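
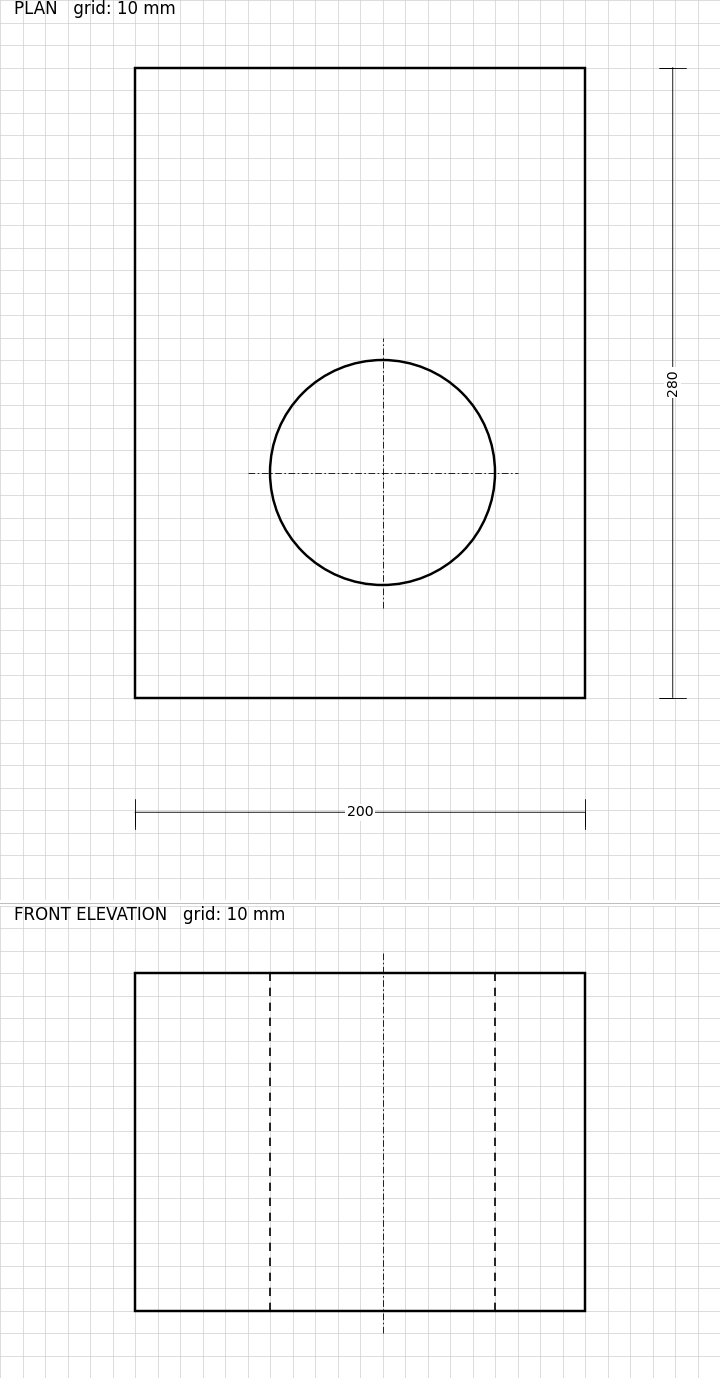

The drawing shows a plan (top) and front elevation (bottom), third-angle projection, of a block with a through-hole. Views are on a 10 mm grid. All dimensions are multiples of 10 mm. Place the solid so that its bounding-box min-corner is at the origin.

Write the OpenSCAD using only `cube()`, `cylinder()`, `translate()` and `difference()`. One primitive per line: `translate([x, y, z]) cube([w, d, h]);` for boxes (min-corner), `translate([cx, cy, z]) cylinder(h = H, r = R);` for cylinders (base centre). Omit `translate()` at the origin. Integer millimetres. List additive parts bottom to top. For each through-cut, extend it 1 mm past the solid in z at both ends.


difference() {
  cube([200, 280, 150]);
  translate([110, 100, -1]) cylinder(h = 152, r = 50);
}


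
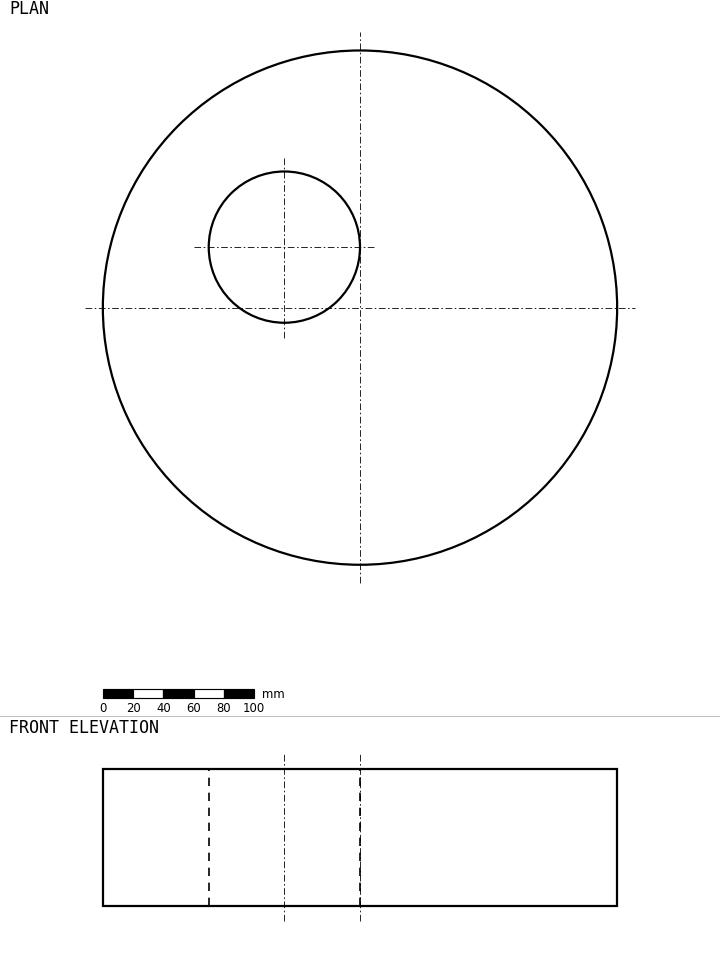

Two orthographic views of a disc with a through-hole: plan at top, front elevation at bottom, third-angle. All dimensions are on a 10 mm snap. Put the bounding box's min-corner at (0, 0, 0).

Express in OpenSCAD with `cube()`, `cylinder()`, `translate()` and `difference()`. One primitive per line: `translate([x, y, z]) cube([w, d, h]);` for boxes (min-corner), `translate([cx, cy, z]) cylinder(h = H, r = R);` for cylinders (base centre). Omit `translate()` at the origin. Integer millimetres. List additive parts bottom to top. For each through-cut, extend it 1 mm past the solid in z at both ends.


difference() {
  translate([170, 170, 0]) cylinder(h = 90, r = 170);
  translate([120, 210, -1]) cylinder(h = 92, r = 50);
}


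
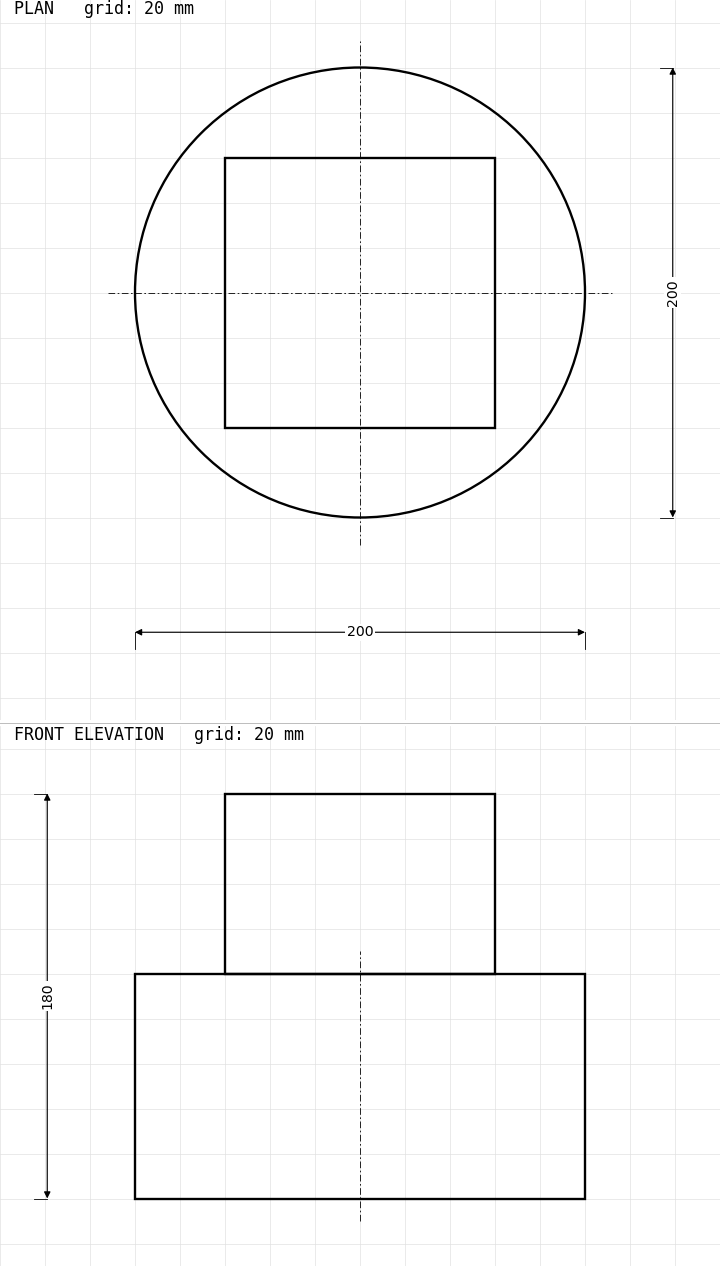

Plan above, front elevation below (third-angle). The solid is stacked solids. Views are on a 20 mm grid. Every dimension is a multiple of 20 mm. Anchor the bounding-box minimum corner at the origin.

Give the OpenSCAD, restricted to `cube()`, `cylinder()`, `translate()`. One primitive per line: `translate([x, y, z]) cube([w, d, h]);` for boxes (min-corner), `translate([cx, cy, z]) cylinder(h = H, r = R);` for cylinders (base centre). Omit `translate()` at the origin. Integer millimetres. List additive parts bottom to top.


translate([100, 100, 0]) cylinder(h = 100, r = 100);
translate([40, 40, 100]) cube([120, 120, 80]);


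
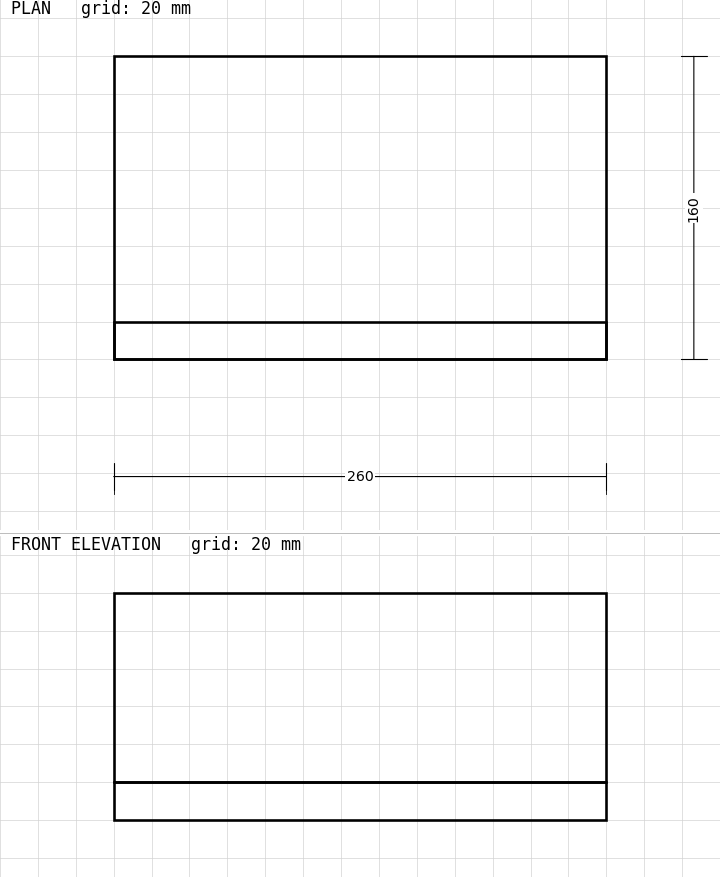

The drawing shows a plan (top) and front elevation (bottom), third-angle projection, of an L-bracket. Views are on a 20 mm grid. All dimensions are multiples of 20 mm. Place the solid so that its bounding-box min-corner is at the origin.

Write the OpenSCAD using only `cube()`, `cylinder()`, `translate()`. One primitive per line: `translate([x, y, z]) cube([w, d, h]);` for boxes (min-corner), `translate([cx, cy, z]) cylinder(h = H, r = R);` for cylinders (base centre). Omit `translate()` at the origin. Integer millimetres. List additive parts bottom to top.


cube([260, 160, 20]);
translate([0, 0, 20]) cube([260, 20, 100]);


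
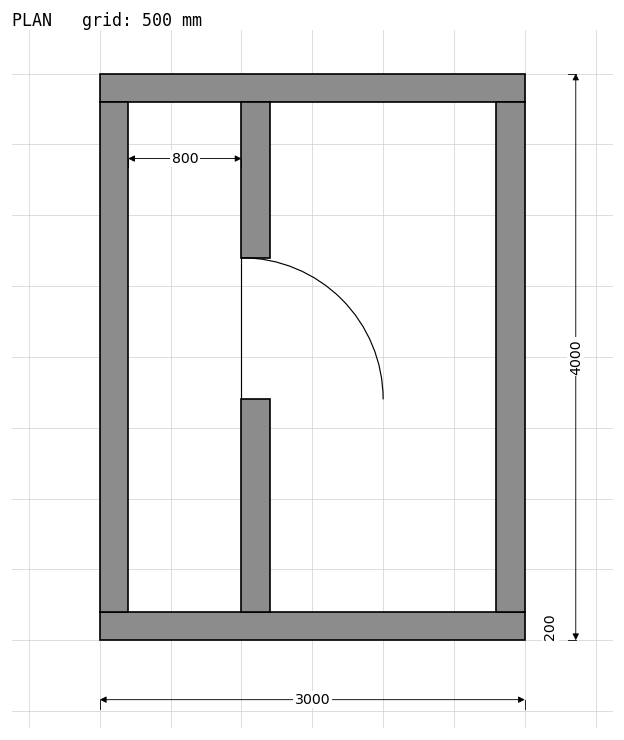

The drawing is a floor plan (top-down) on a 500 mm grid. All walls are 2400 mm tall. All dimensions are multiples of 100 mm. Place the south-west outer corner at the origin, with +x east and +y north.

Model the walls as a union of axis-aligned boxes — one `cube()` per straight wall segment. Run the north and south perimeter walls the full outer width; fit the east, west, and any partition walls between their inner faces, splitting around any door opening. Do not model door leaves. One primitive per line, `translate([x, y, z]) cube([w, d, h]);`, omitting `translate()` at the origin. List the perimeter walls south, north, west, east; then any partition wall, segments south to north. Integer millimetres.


cube([3000, 200, 2400]);
translate([0, 3800, 0]) cube([3000, 200, 2400]);
translate([0, 200, 0]) cube([200, 3600, 2400]);
translate([2800, 200, 0]) cube([200, 3600, 2400]);
translate([1000, 200, 0]) cube([200, 1500, 2400]);
translate([1000, 2700, 0]) cube([200, 1100, 2400]);


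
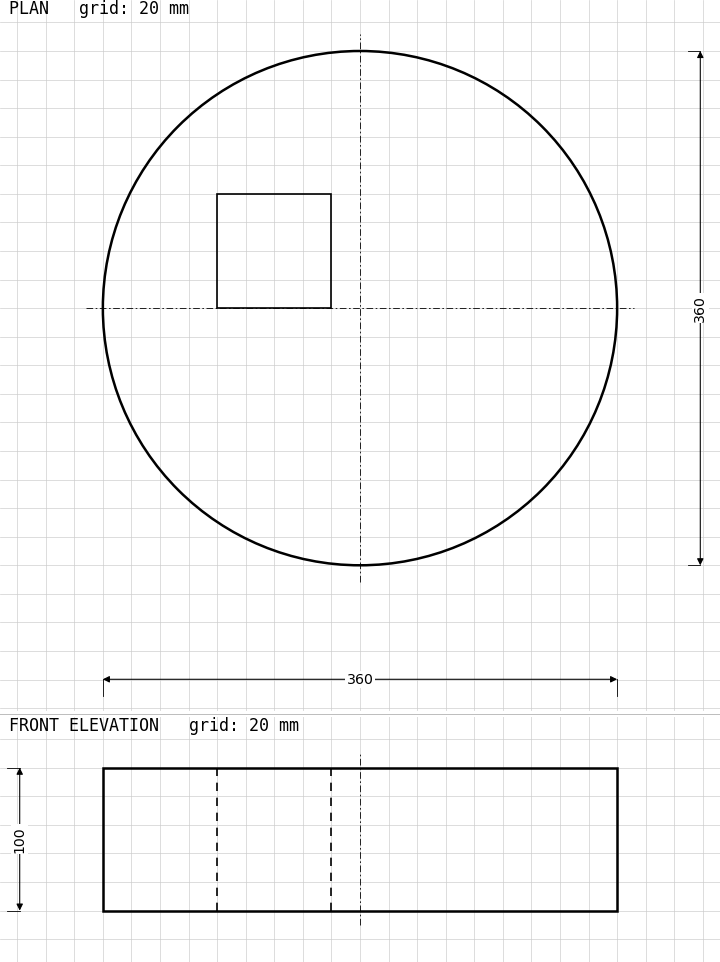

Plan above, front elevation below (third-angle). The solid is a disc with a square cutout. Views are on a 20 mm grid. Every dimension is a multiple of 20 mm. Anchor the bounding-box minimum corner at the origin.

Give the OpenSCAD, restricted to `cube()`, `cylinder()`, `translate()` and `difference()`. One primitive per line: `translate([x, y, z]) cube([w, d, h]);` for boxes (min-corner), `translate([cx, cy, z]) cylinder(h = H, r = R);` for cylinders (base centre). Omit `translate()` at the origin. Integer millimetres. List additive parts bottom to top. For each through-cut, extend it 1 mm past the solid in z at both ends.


difference() {
  translate([180, 180, 0]) cylinder(h = 100, r = 180);
  translate([80, 180, -1]) cube([80, 80, 102]);
}


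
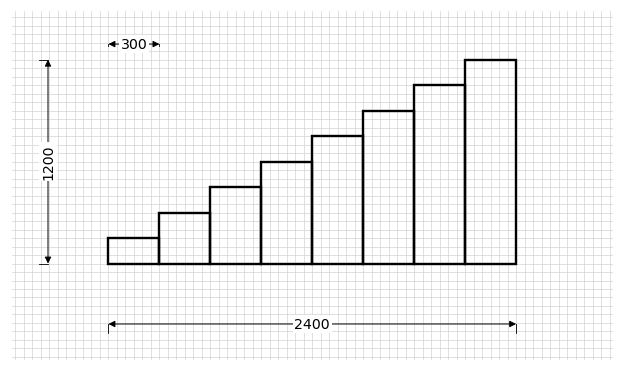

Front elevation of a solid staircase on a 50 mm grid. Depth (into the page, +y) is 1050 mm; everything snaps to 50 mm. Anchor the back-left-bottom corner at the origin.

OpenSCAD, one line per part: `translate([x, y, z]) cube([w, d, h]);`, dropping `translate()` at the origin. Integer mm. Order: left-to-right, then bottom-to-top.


cube([300, 1050, 150]);
translate([300, 0, 0]) cube([300, 1050, 300]);
translate([600, 0, 0]) cube([300, 1050, 450]);
translate([900, 0, 0]) cube([300, 1050, 600]);
translate([1200, 0, 0]) cube([300, 1050, 750]);
translate([1500, 0, 0]) cube([300, 1050, 900]);
translate([1800, 0, 0]) cube([300, 1050, 1050]);
translate([2100, 0, 0]) cube([300, 1050, 1200]);


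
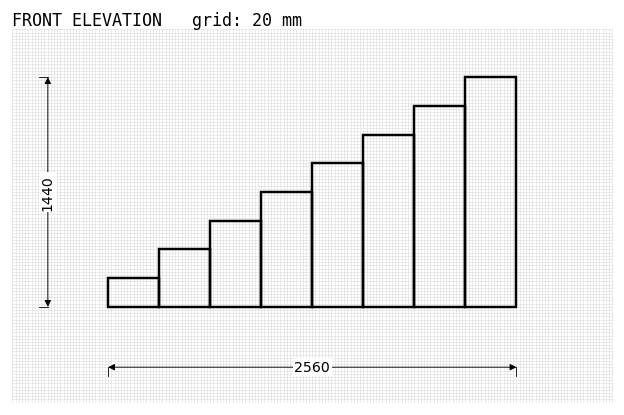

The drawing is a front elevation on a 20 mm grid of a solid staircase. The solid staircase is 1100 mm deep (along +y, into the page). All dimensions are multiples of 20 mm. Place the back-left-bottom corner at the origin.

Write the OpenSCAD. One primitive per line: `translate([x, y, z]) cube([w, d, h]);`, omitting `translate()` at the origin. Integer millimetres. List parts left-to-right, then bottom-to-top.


cube([320, 1100, 180]);
translate([320, 0, 0]) cube([320, 1100, 360]);
translate([640, 0, 0]) cube([320, 1100, 540]);
translate([960, 0, 0]) cube([320, 1100, 720]);
translate([1280, 0, 0]) cube([320, 1100, 900]);
translate([1600, 0, 0]) cube([320, 1100, 1080]);
translate([1920, 0, 0]) cube([320, 1100, 1260]);
translate([2240, 0, 0]) cube([320, 1100, 1440]);


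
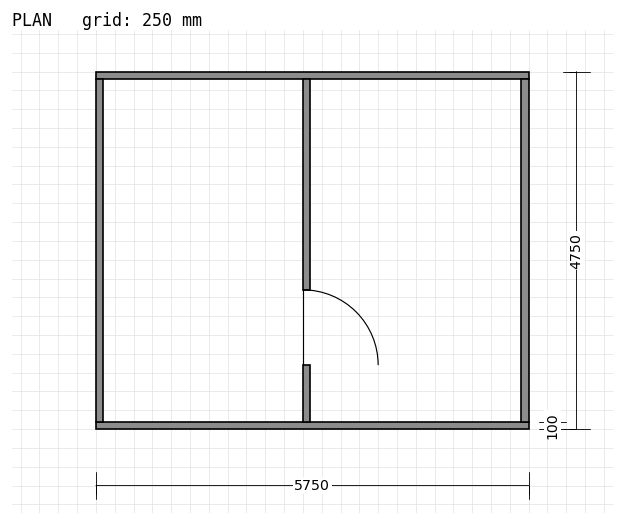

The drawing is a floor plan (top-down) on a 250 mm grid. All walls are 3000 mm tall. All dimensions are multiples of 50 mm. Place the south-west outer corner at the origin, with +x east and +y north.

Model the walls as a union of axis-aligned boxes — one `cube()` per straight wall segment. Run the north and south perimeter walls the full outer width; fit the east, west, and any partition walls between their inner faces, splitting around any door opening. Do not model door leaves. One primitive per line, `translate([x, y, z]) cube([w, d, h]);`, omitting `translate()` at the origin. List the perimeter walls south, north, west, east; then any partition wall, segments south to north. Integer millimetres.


cube([5750, 100, 3000]);
translate([0, 4650, 0]) cube([5750, 100, 3000]);
translate([0, 100, 0]) cube([100, 4550, 3000]);
translate([5650, 100, 0]) cube([100, 4550, 3000]);
translate([2750, 100, 0]) cube([100, 750, 3000]);
translate([2750, 1850, 0]) cube([100, 2800, 3000]);


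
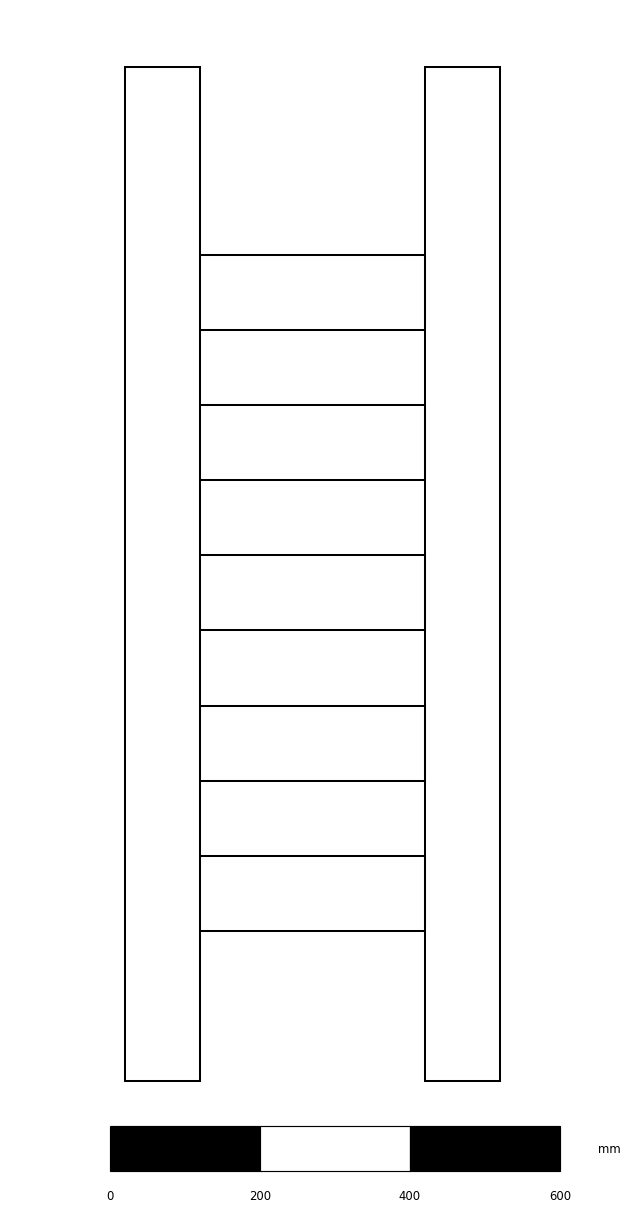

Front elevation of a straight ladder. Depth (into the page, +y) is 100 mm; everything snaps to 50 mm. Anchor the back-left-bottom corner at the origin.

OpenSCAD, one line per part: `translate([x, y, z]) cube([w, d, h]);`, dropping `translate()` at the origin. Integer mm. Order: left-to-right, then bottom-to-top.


cube([100, 100, 1350]);
translate([100, 0, 200]) cube([300, 100, 100]);
translate([100, 0, 400]) cube([300, 100, 100]);
translate([100, 0, 600]) cube([300, 100, 100]);
translate([100, 0, 800]) cube([300, 100, 100]);
translate([100, 0, 1000]) cube([300, 100, 100]);
translate([400, 0, 0]) cube([100, 100, 1350]);


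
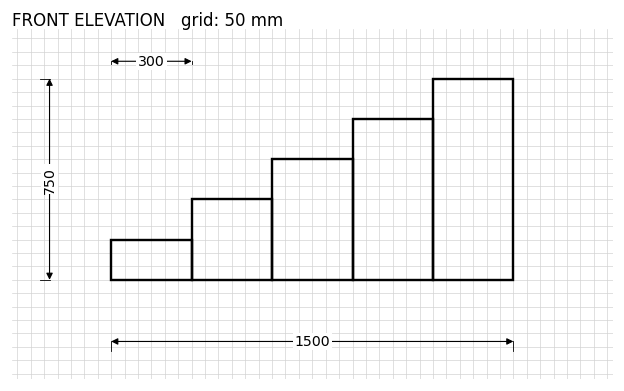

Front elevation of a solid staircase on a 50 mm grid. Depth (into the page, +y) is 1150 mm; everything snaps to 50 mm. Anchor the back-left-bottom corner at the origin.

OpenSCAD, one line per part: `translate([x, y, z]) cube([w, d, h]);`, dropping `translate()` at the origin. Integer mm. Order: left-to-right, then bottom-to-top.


cube([300, 1150, 150]);
translate([300, 0, 0]) cube([300, 1150, 300]);
translate([600, 0, 0]) cube([300, 1150, 450]);
translate([900, 0, 0]) cube([300, 1150, 600]);
translate([1200, 0, 0]) cube([300, 1150, 750]);


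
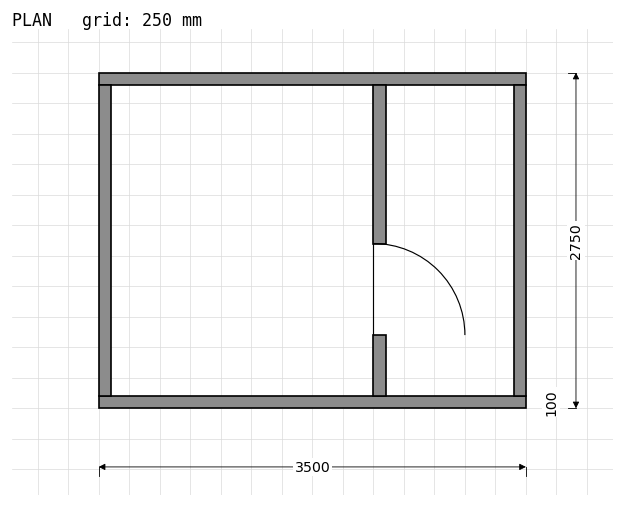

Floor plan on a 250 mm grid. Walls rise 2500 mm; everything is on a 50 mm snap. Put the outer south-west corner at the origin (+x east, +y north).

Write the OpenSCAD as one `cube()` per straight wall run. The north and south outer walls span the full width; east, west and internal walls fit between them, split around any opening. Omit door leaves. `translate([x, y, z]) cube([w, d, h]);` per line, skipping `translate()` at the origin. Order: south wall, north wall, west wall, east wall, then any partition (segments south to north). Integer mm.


cube([3500, 100, 2500]);
translate([0, 2650, 0]) cube([3500, 100, 2500]);
translate([0, 100, 0]) cube([100, 2550, 2500]);
translate([3400, 100, 0]) cube([100, 2550, 2500]);
translate([2250, 100, 0]) cube([100, 500, 2500]);
translate([2250, 1350, 0]) cube([100, 1300, 2500]);


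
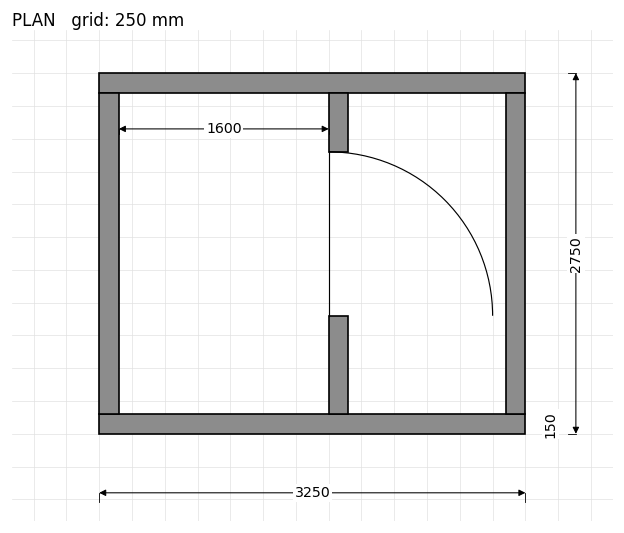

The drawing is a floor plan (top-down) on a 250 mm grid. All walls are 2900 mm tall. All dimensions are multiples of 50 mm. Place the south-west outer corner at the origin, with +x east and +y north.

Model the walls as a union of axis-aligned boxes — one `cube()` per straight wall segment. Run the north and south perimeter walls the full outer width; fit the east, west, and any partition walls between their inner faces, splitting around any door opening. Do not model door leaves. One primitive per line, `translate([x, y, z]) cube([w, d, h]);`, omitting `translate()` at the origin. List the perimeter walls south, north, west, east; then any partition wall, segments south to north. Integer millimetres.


cube([3250, 150, 2900]);
translate([0, 2600, 0]) cube([3250, 150, 2900]);
translate([0, 150, 0]) cube([150, 2450, 2900]);
translate([3100, 150, 0]) cube([150, 2450, 2900]);
translate([1750, 150, 0]) cube([150, 750, 2900]);
translate([1750, 2150, 0]) cube([150, 450, 2900]);


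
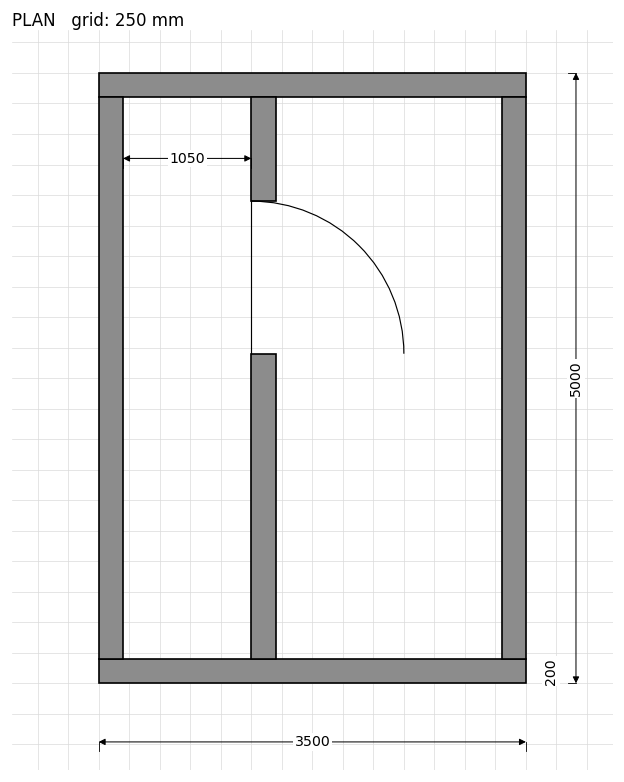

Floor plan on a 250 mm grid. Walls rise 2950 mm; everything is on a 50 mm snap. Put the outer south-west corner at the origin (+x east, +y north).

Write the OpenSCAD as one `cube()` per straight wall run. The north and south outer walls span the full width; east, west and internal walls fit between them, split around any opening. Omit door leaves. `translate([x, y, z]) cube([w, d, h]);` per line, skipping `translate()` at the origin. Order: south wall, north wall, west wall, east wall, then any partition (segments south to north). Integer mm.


cube([3500, 200, 2950]);
translate([0, 4800, 0]) cube([3500, 200, 2950]);
translate([0, 200, 0]) cube([200, 4600, 2950]);
translate([3300, 200, 0]) cube([200, 4600, 2950]);
translate([1250, 200, 0]) cube([200, 2500, 2950]);
translate([1250, 3950, 0]) cube([200, 850, 2950]);


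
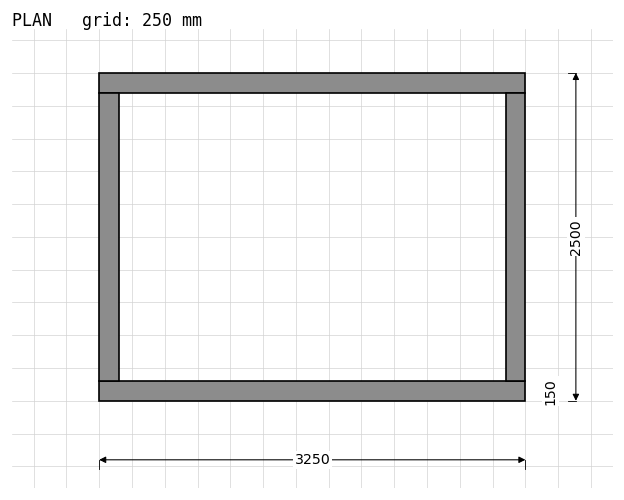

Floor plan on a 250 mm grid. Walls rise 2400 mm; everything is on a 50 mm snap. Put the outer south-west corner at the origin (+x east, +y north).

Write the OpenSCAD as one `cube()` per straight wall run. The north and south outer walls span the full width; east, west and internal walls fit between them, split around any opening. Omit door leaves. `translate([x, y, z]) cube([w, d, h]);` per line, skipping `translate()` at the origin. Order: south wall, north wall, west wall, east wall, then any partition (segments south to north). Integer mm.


cube([3250, 150, 2400]);
translate([0, 2350, 0]) cube([3250, 150, 2400]);
translate([0, 150, 0]) cube([150, 2200, 2400]);
translate([3100, 150, 0]) cube([150, 2200, 2400]);


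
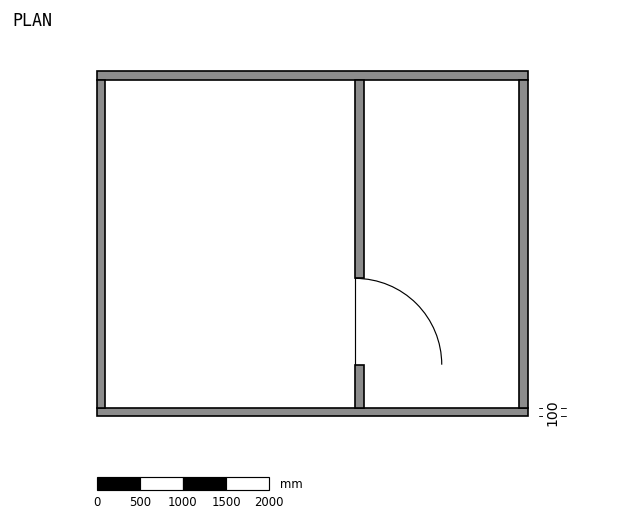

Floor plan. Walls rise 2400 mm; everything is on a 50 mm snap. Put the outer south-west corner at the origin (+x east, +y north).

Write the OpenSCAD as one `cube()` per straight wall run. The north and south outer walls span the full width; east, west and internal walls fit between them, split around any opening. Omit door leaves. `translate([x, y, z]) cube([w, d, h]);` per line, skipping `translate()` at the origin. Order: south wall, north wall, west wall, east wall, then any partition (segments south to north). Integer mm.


cube([5000, 100, 2400]);
translate([0, 3900, 0]) cube([5000, 100, 2400]);
translate([0, 100, 0]) cube([100, 3800, 2400]);
translate([4900, 100, 0]) cube([100, 3800, 2400]);
translate([3000, 100, 0]) cube([100, 500, 2400]);
translate([3000, 1600, 0]) cube([100, 2300, 2400]);


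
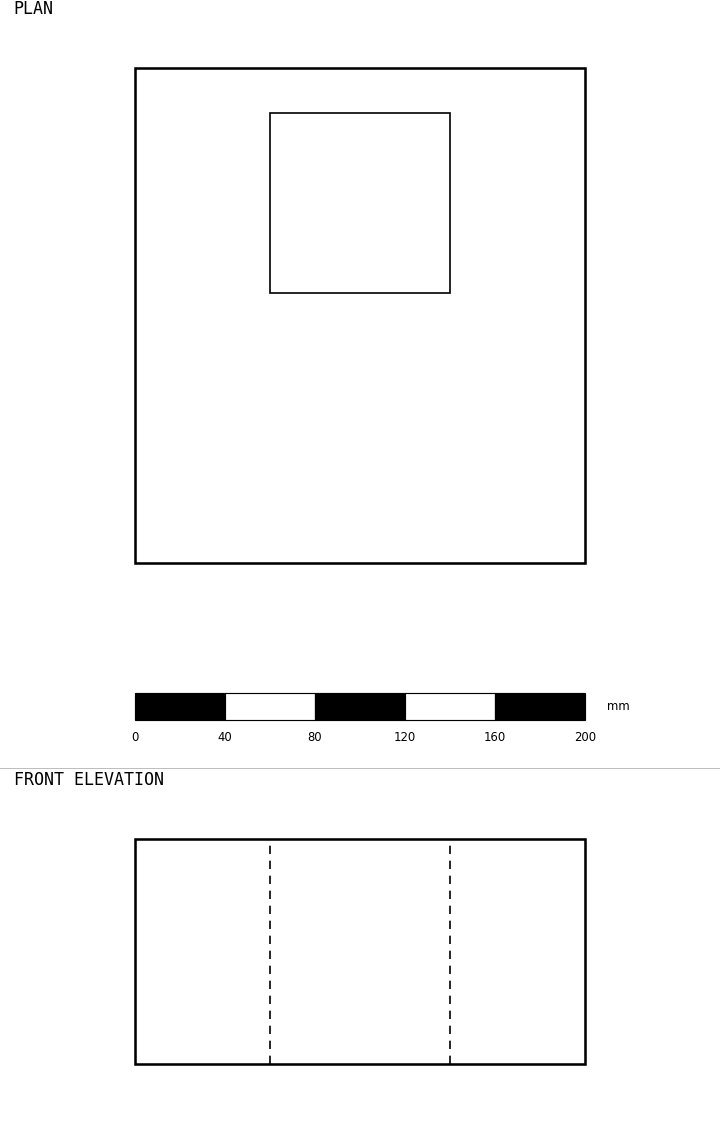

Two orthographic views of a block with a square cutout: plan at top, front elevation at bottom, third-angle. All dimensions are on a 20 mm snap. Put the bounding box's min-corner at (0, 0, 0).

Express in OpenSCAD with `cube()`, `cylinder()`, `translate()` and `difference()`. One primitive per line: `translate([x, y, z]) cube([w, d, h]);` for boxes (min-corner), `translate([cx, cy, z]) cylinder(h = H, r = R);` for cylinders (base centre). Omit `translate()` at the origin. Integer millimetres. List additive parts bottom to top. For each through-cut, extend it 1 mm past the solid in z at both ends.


difference() {
  cube([200, 220, 100]);
  translate([60, 120, -1]) cube([80, 80, 102]);
}


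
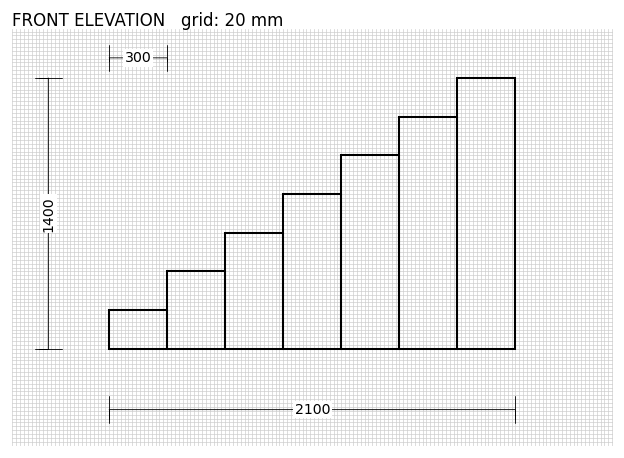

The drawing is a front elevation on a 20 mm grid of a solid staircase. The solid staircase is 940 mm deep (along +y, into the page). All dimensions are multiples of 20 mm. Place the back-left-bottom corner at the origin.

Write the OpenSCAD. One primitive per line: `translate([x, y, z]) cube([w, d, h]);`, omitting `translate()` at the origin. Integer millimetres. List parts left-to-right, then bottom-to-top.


cube([300, 940, 200]);
translate([300, 0, 0]) cube([300, 940, 400]);
translate([600, 0, 0]) cube([300, 940, 600]);
translate([900, 0, 0]) cube([300, 940, 800]);
translate([1200, 0, 0]) cube([300, 940, 1000]);
translate([1500, 0, 0]) cube([300, 940, 1200]);
translate([1800, 0, 0]) cube([300, 940, 1400]);


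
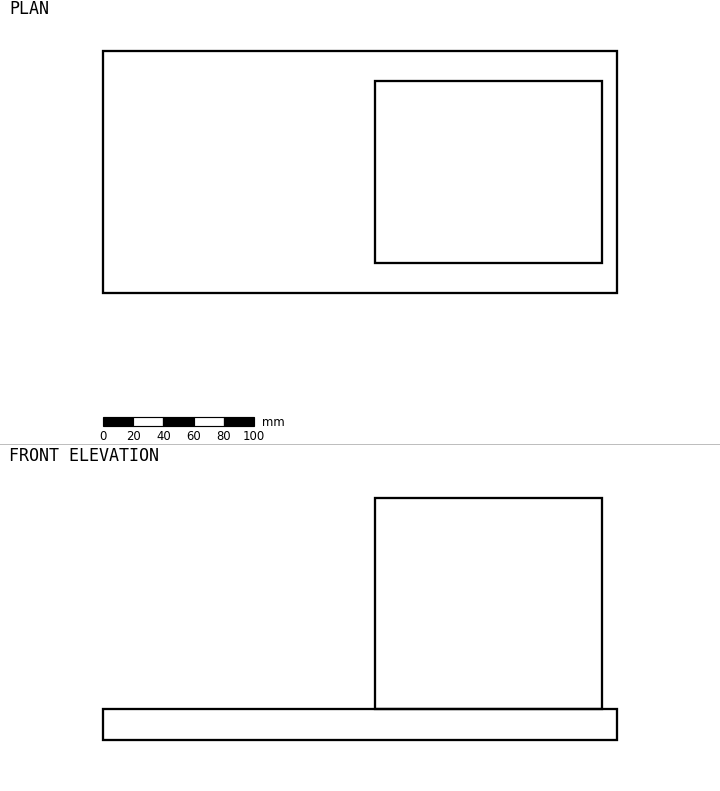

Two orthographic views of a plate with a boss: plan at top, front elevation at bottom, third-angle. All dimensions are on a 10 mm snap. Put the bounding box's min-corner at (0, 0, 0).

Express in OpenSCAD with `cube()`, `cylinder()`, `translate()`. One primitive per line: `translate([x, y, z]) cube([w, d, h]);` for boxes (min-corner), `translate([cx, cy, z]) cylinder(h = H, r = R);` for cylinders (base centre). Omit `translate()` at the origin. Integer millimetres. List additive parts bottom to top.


cube([340, 160, 20]);
translate([180, 20, 20]) cube([150, 120, 140]);


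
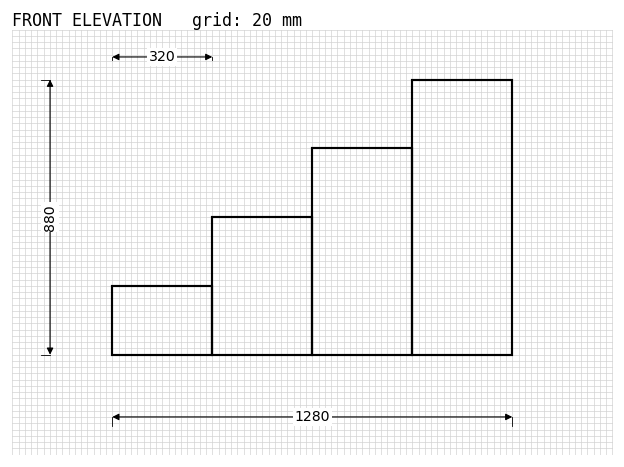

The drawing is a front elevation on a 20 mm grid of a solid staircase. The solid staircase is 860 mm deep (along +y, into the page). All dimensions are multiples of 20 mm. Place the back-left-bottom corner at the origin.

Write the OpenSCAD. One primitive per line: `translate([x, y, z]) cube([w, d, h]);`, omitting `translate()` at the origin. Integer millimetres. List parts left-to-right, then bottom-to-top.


cube([320, 860, 220]);
translate([320, 0, 0]) cube([320, 860, 440]);
translate([640, 0, 0]) cube([320, 860, 660]);
translate([960, 0, 0]) cube([320, 860, 880]);


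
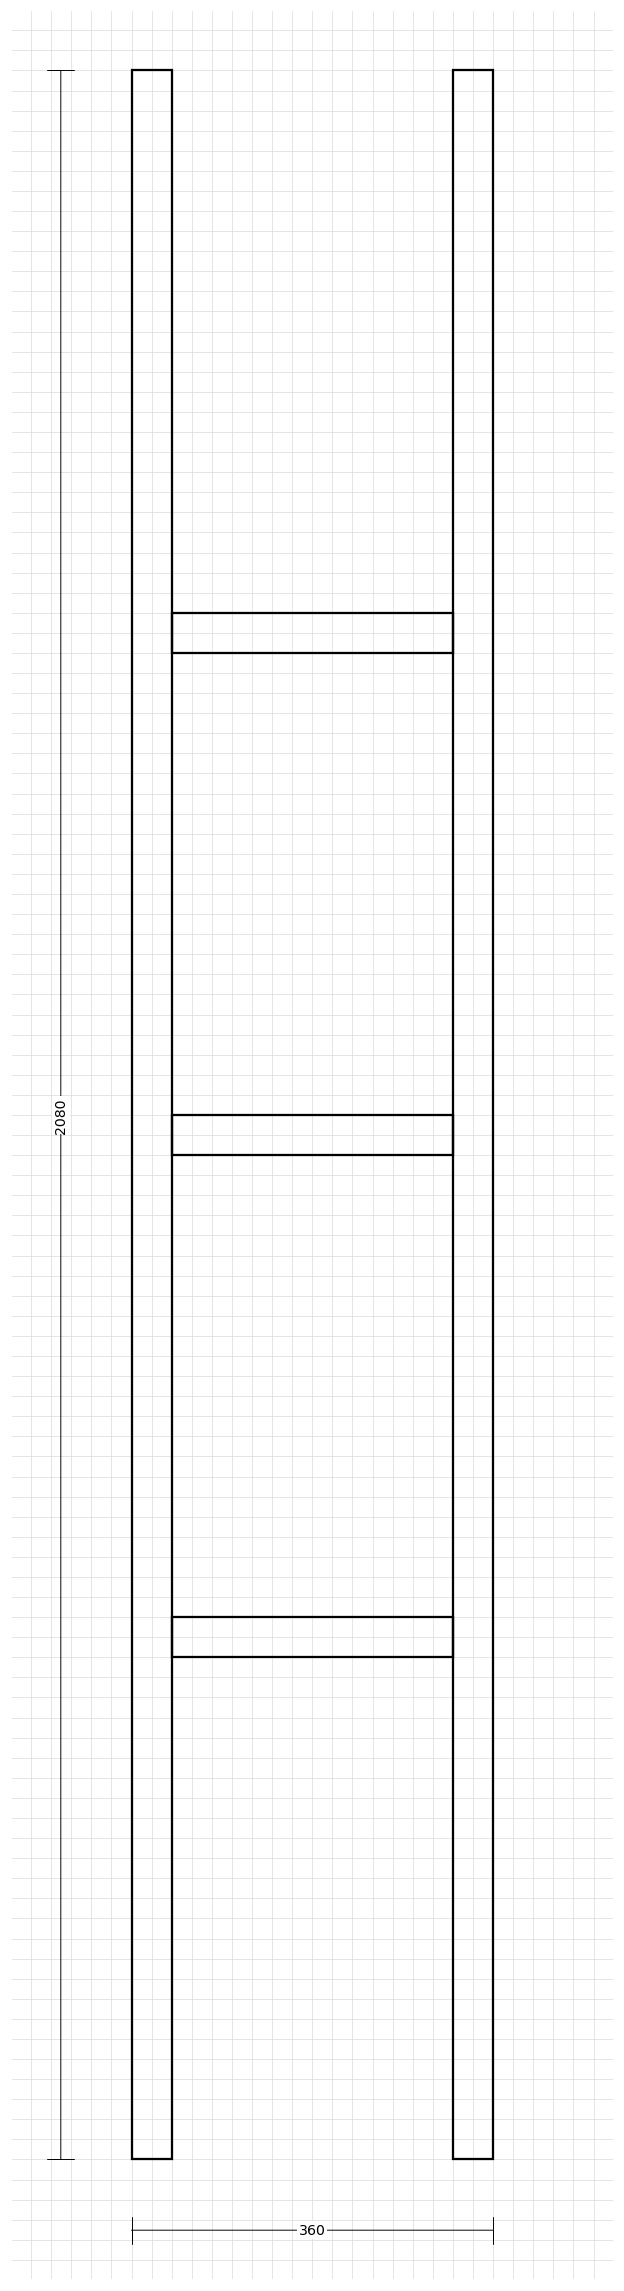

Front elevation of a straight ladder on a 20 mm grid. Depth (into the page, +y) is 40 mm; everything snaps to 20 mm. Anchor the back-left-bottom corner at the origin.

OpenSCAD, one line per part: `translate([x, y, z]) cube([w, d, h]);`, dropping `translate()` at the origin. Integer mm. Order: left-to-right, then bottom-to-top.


cube([40, 40, 2080]);
translate([40, 0, 500]) cube([280, 40, 40]);
translate([40, 0, 1000]) cube([280, 40, 40]);
translate([40, 0, 1500]) cube([280, 40, 40]);
translate([320, 0, 0]) cube([40, 40, 2080]);


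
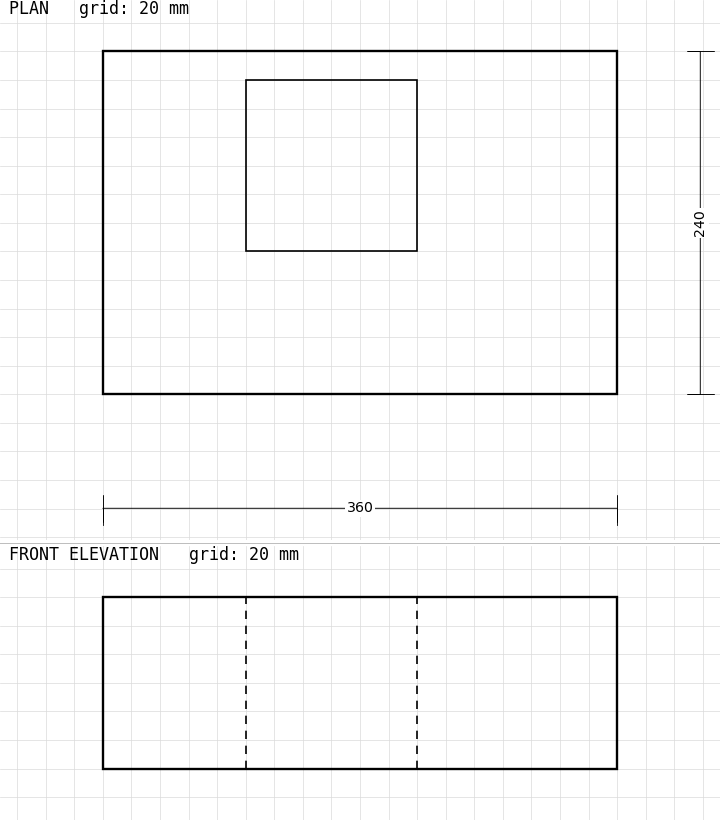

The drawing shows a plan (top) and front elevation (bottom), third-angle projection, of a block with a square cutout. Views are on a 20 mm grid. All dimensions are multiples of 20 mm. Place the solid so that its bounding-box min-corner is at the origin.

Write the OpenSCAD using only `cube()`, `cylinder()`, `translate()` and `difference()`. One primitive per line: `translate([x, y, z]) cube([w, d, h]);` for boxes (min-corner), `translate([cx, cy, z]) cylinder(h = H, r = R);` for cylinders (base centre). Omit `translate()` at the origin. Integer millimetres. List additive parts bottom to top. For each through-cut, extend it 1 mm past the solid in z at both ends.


difference() {
  cube([360, 240, 120]);
  translate([100, 100, -1]) cube([120, 120, 122]);
}


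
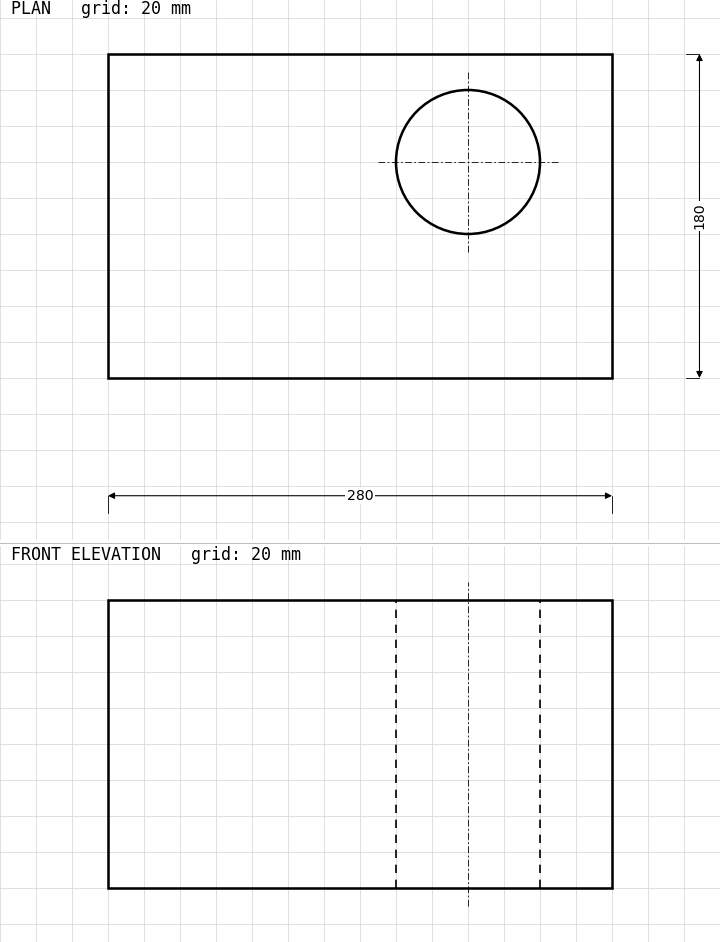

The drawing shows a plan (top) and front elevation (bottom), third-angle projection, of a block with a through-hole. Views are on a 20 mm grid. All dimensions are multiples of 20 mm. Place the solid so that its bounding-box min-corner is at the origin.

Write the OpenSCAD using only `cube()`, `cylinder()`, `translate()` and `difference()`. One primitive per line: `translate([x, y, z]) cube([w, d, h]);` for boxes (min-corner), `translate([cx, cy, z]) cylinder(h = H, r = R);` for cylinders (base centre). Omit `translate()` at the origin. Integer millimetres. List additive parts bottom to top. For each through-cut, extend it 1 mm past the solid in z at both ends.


difference() {
  cube([280, 180, 160]);
  translate([200, 120, -1]) cylinder(h = 162, r = 40);
}


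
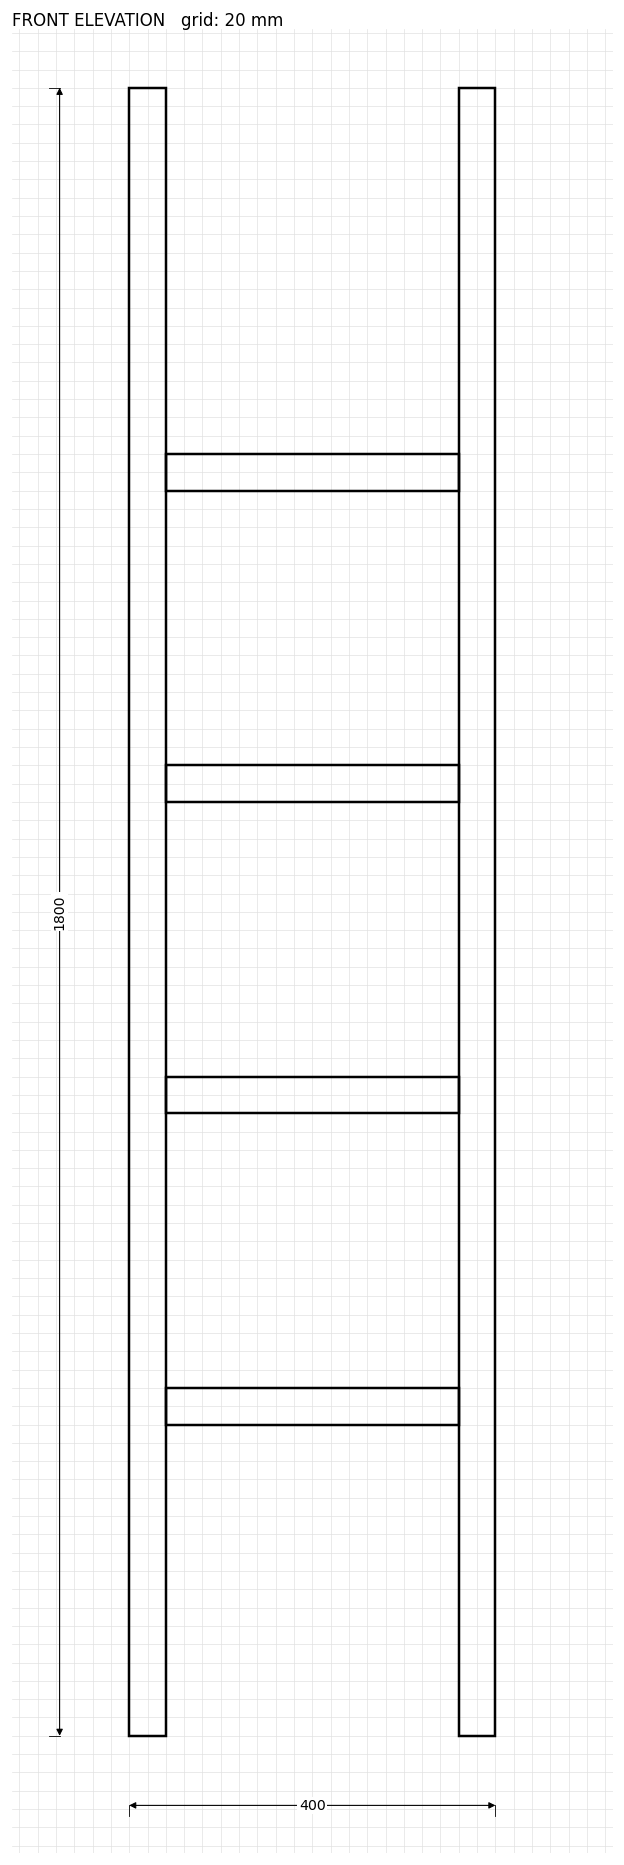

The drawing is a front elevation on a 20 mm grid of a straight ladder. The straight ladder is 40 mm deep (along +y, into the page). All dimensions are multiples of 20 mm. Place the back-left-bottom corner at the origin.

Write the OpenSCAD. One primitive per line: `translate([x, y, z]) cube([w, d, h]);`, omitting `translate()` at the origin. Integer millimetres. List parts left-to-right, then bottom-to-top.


cube([40, 40, 1800]);
translate([40, 0, 340]) cube([320, 40, 40]);
translate([40, 0, 680]) cube([320, 40, 40]);
translate([40, 0, 1020]) cube([320, 40, 40]);
translate([40, 0, 1360]) cube([320, 40, 40]);
translate([360, 0, 0]) cube([40, 40, 1800]);


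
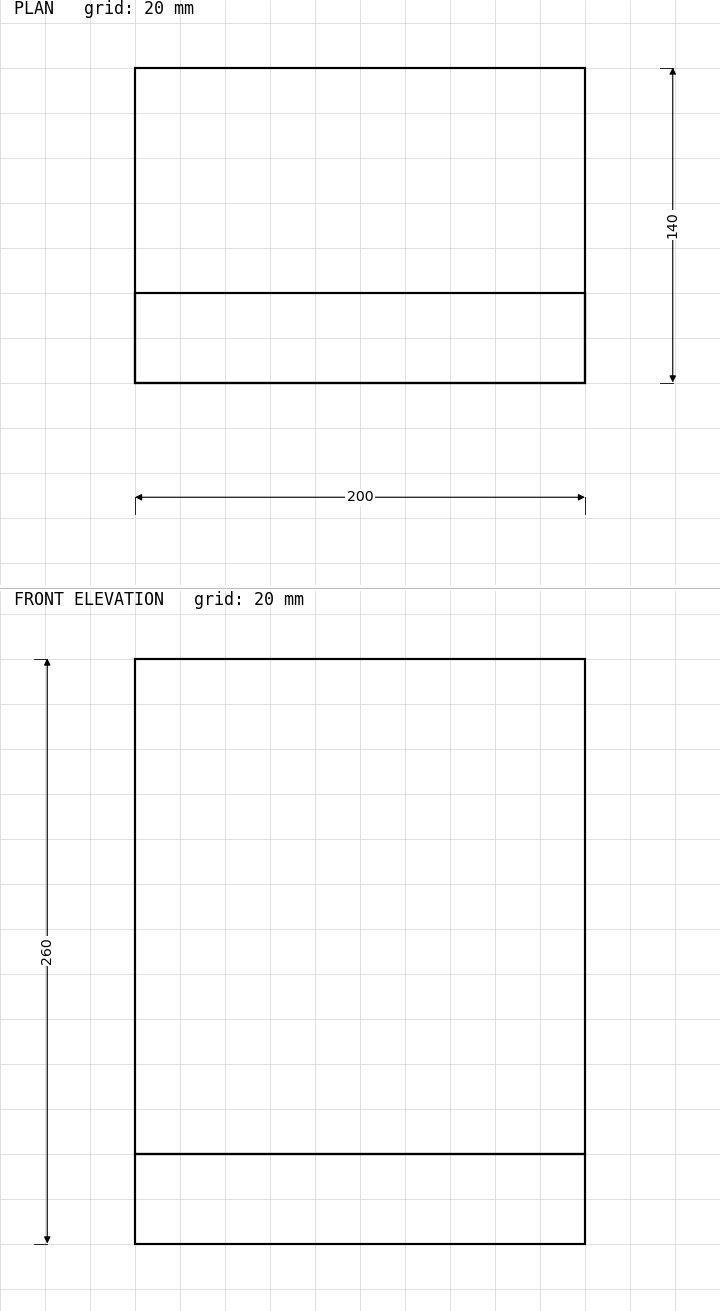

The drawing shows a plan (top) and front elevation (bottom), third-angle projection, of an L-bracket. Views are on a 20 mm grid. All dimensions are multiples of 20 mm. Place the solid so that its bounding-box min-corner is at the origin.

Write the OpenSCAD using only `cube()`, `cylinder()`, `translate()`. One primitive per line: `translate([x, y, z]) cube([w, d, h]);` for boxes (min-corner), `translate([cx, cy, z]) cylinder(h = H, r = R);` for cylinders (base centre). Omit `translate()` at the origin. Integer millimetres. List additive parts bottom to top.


cube([200, 140, 40]);
translate([0, 0, 40]) cube([200, 40, 220]);


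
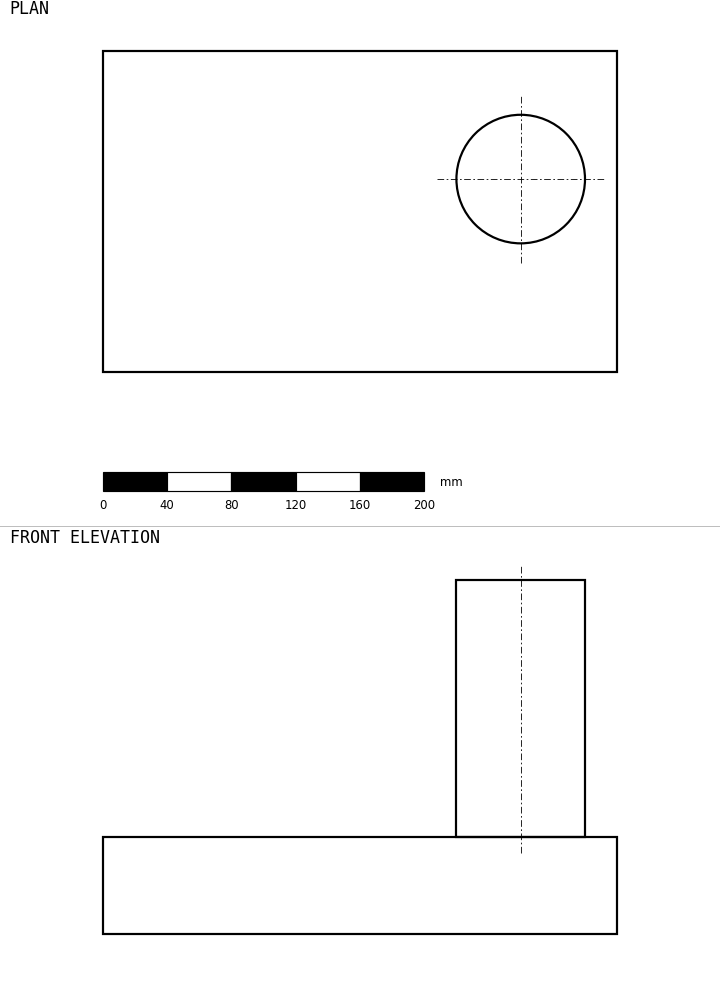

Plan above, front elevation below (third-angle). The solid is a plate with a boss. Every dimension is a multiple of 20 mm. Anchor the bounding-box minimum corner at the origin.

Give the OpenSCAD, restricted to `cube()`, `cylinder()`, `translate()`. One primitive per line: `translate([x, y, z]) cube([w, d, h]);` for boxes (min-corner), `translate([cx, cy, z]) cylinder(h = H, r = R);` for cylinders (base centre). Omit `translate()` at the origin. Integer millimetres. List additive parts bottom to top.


cube([320, 200, 60]);
translate([260, 120, 60]) cylinder(h = 160, r = 40);


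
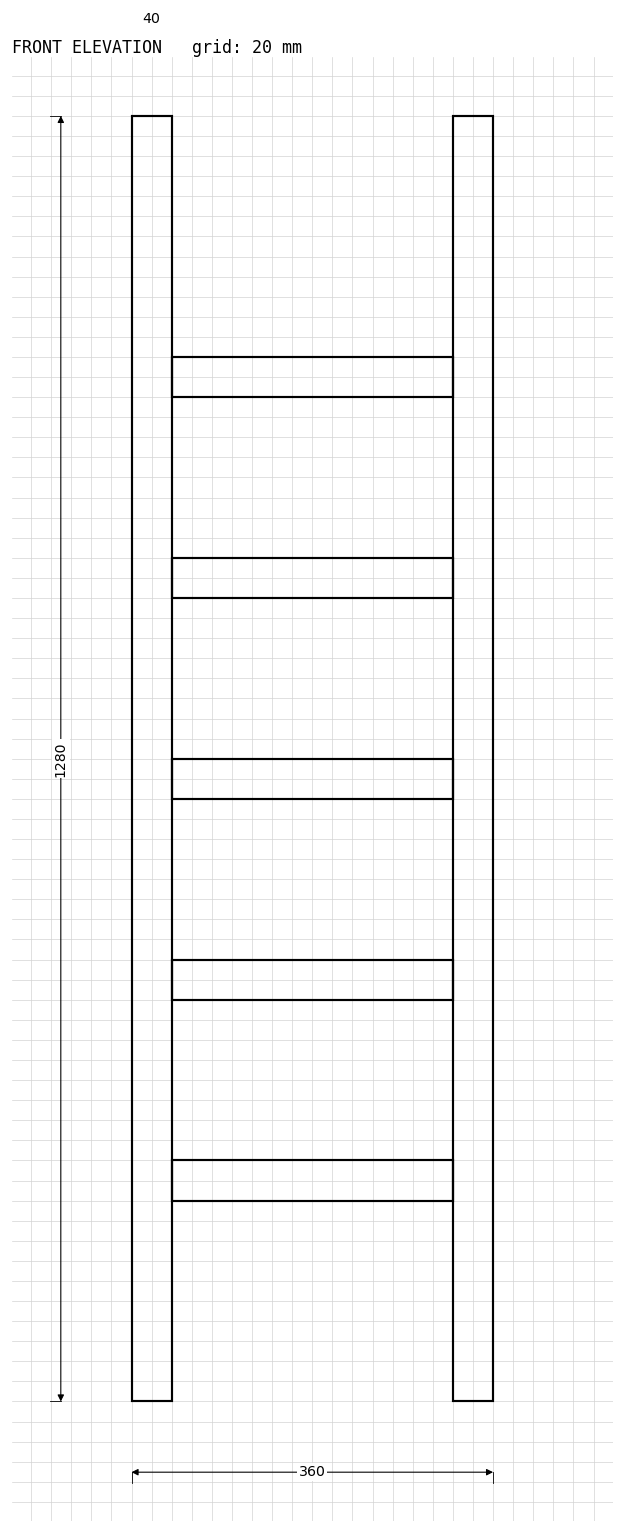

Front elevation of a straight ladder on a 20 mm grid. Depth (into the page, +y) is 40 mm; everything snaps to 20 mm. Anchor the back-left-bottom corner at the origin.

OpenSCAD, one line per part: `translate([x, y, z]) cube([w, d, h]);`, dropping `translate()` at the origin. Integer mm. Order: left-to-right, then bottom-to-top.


cube([40, 40, 1280]);
translate([40, 0, 200]) cube([280, 40, 40]);
translate([40, 0, 400]) cube([280, 40, 40]);
translate([40, 0, 600]) cube([280, 40, 40]);
translate([40, 0, 800]) cube([280, 40, 40]);
translate([40, 0, 1000]) cube([280, 40, 40]);
translate([320, 0, 0]) cube([40, 40, 1280]);


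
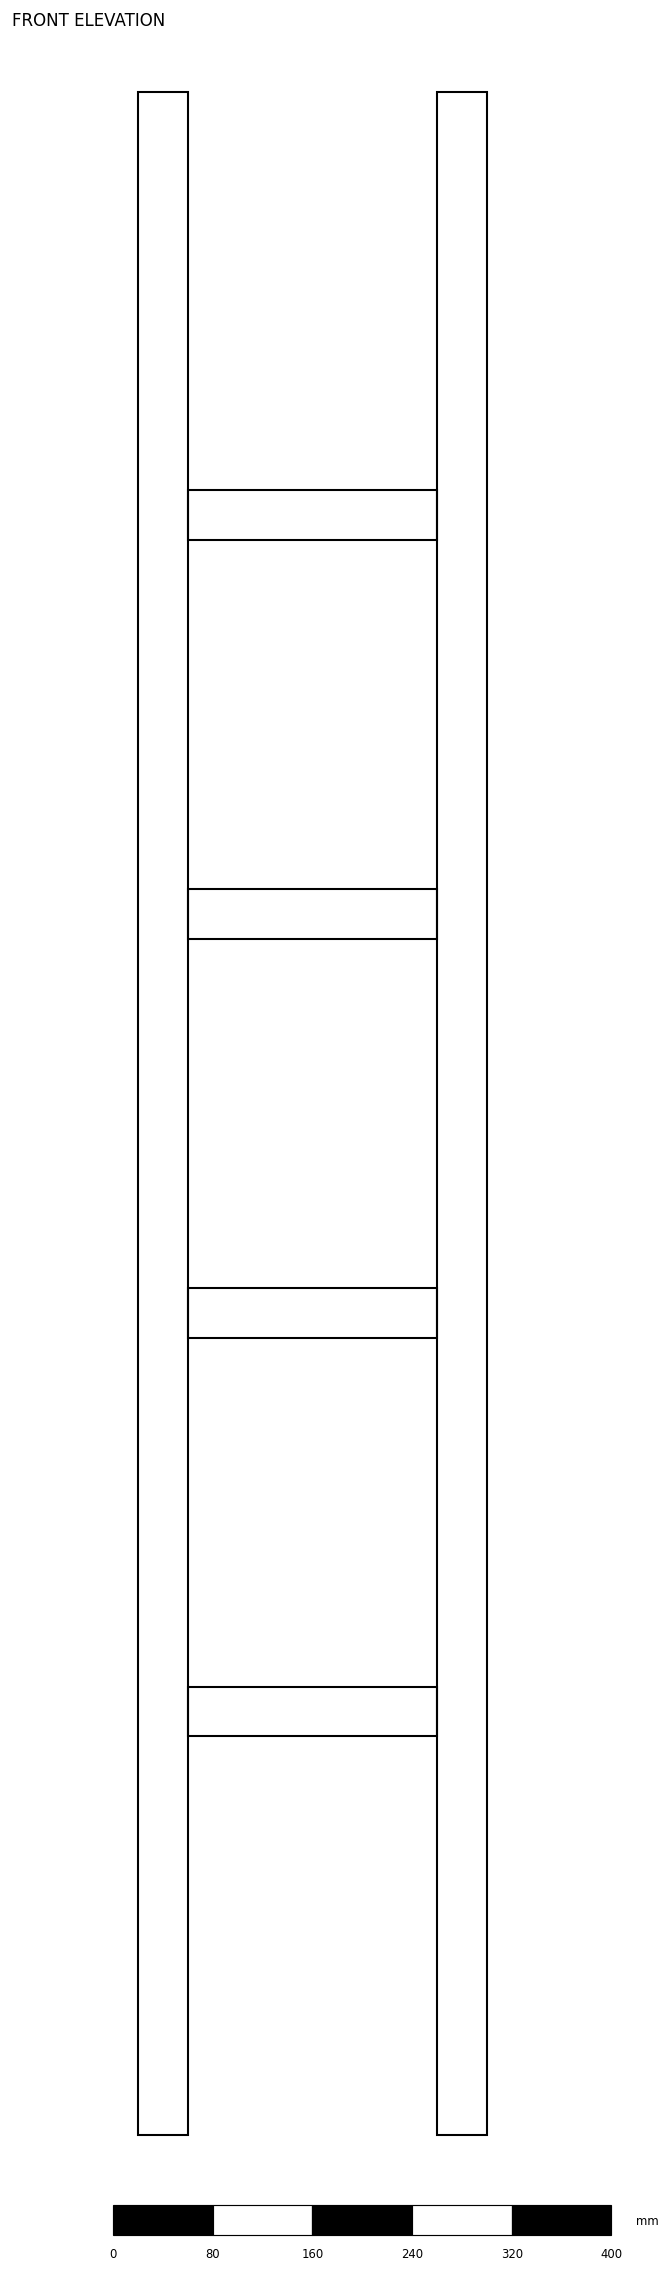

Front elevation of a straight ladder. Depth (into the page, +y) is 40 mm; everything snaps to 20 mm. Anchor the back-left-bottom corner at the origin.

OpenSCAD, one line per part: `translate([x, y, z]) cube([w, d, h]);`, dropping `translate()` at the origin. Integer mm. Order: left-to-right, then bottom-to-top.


cube([40, 40, 1640]);
translate([40, 0, 320]) cube([200, 40, 40]);
translate([40, 0, 640]) cube([200, 40, 40]);
translate([40, 0, 960]) cube([200, 40, 40]);
translate([40, 0, 1280]) cube([200, 40, 40]);
translate([240, 0, 0]) cube([40, 40, 1640]);


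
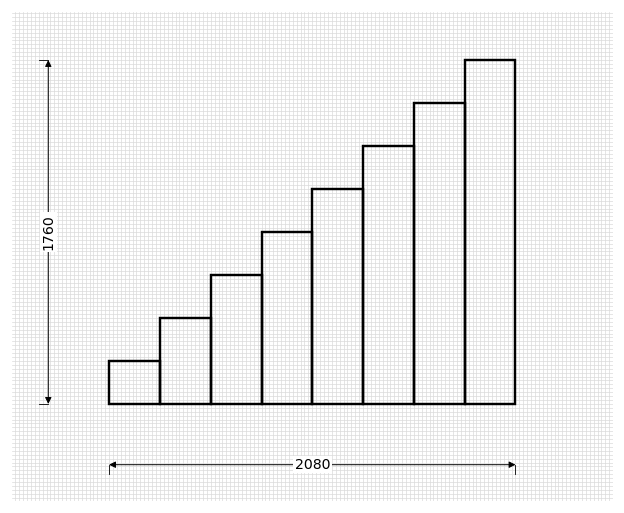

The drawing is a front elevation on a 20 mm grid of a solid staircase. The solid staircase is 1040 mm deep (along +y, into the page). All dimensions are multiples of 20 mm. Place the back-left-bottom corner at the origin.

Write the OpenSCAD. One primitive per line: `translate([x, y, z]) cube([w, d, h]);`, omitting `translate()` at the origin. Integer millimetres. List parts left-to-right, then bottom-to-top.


cube([260, 1040, 220]);
translate([260, 0, 0]) cube([260, 1040, 440]);
translate([520, 0, 0]) cube([260, 1040, 660]);
translate([780, 0, 0]) cube([260, 1040, 880]);
translate([1040, 0, 0]) cube([260, 1040, 1100]);
translate([1300, 0, 0]) cube([260, 1040, 1320]);
translate([1560, 0, 0]) cube([260, 1040, 1540]);
translate([1820, 0, 0]) cube([260, 1040, 1760]);


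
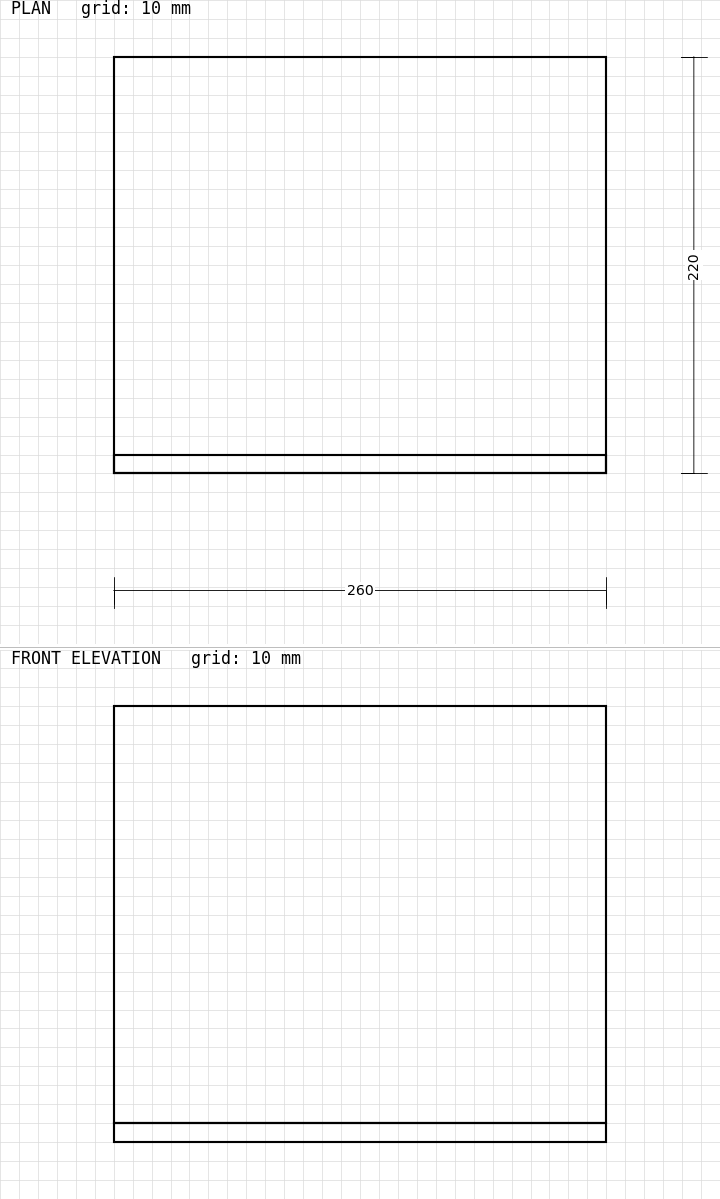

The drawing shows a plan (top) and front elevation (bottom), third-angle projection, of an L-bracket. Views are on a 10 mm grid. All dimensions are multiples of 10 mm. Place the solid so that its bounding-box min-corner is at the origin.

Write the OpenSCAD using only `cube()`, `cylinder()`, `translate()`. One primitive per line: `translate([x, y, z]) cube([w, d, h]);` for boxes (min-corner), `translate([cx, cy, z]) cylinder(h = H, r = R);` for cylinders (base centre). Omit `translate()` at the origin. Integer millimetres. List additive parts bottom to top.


cube([260, 220, 10]);
translate([0, 0, 10]) cube([260, 10, 220]);


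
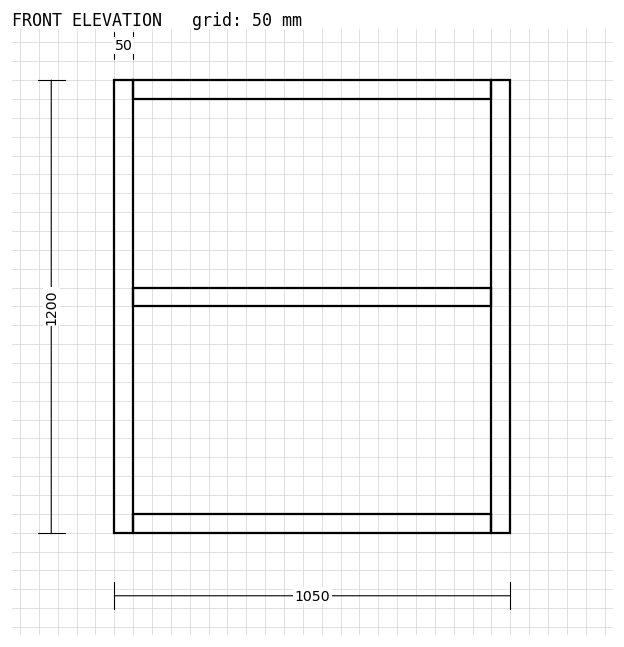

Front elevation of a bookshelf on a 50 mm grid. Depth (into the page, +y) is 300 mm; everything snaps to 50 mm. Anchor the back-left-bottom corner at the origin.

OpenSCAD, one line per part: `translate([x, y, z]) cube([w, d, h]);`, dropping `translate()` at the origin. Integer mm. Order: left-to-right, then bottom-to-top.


cube([50, 300, 1200]);
translate([50, 0, 0]) cube([950, 300, 50]);
translate([50, 0, 600]) cube([950, 300, 50]);
translate([50, 0, 1150]) cube([950, 300, 50]);
translate([1000, 0, 0]) cube([50, 300, 1200]);


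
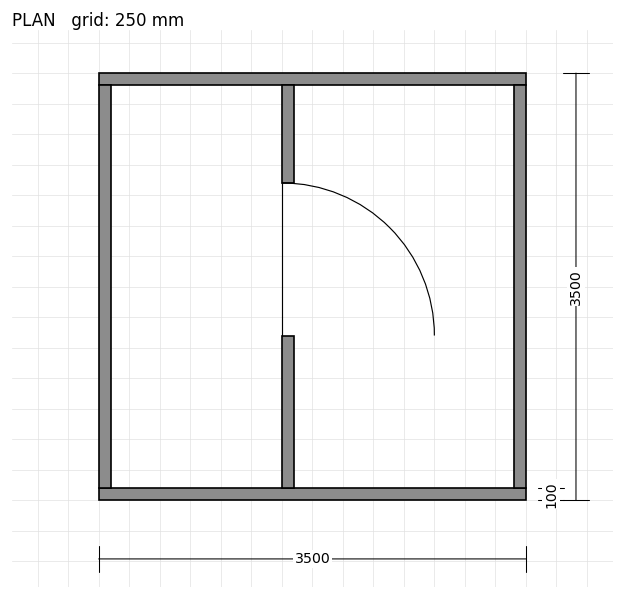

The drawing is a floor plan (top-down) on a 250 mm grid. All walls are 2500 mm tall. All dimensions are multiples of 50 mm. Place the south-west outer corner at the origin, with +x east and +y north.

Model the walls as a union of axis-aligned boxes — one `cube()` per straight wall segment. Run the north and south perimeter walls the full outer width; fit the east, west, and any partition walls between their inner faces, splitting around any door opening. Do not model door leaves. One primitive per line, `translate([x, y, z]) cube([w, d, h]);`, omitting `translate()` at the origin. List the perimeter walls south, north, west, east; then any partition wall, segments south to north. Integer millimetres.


cube([3500, 100, 2500]);
translate([0, 3400, 0]) cube([3500, 100, 2500]);
translate([0, 100, 0]) cube([100, 3300, 2500]);
translate([3400, 100, 0]) cube([100, 3300, 2500]);
translate([1500, 100, 0]) cube([100, 1250, 2500]);
translate([1500, 2600, 0]) cube([100, 800, 2500]);


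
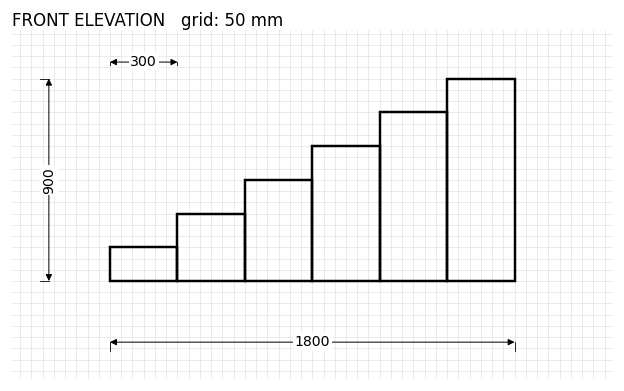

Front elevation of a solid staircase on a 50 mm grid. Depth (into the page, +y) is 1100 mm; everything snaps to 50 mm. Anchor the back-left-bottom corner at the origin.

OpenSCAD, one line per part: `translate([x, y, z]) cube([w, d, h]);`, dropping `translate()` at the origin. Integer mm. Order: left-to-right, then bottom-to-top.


cube([300, 1100, 150]);
translate([300, 0, 0]) cube([300, 1100, 300]);
translate([600, 0, 0]) cube([300, 1100, 450]);
translate([900, 0, 0]) cube([300, 1100, 600]);
translate([1200, 0, 0]) cube([300, 1100, 750]);
translate([1500, 0, 0]) cube([300, 1100, 900]);


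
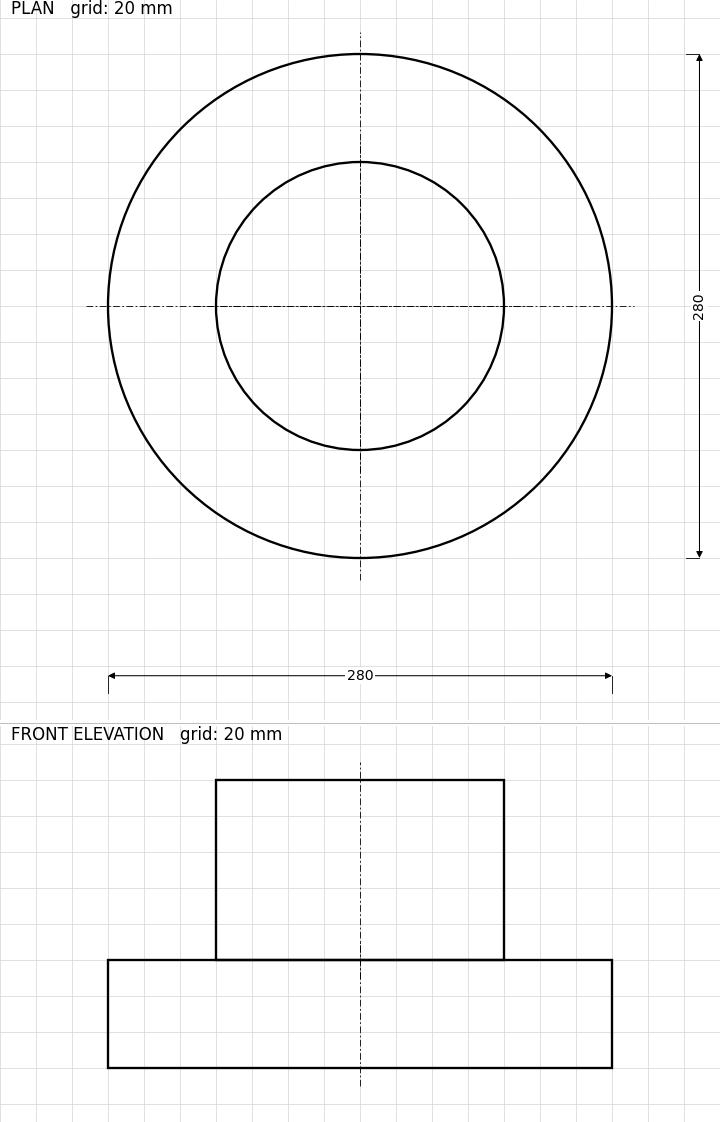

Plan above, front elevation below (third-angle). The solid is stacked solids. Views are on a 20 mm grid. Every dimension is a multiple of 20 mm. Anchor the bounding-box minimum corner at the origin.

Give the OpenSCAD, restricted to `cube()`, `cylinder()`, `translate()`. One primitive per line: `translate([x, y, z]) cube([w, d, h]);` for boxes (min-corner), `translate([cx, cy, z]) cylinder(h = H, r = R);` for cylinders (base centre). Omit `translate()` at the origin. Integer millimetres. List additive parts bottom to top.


translate([140, 140, 0]) cylinder(h = 60, r = 140);
translate([140, 140, 60]) cylinder(h = 100, r = 80);


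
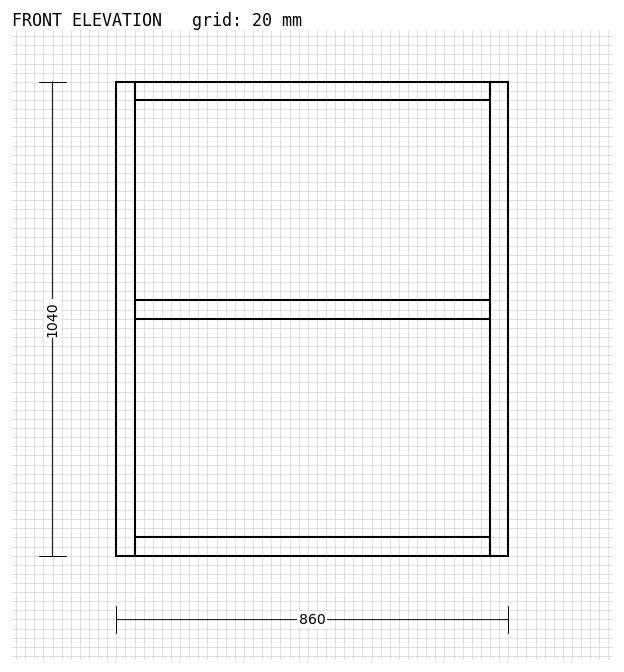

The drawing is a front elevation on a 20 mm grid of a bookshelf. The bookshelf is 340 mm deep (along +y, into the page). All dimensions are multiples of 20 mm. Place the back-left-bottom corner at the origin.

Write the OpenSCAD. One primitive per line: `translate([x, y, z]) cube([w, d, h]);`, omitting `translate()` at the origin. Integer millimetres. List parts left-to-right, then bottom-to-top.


cube([40, 340, 1040]);
translate([40, 0, 0]) cube([780, 340, 40]);
translate([40, 0, 520]) cube([780, 340, 40]);
translate([40, 0, 1000]) cube([780, 340, 40]);
translate([820, 0, 0]) cube([40, 340, 1040]);


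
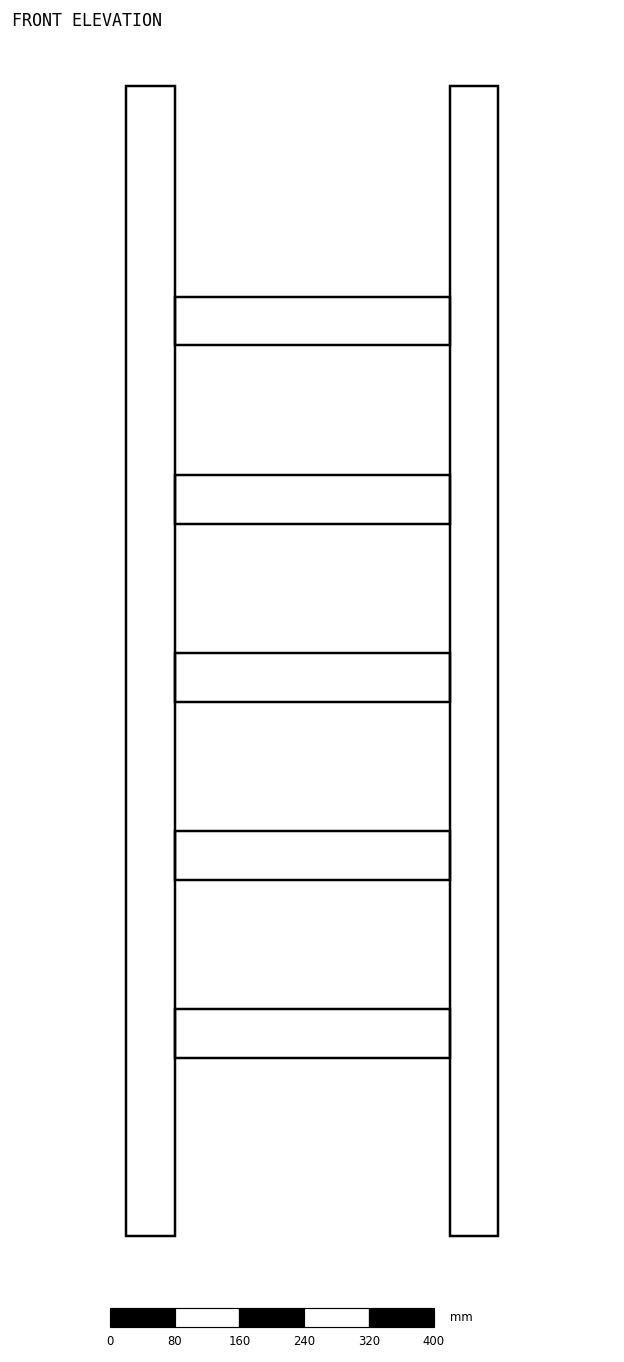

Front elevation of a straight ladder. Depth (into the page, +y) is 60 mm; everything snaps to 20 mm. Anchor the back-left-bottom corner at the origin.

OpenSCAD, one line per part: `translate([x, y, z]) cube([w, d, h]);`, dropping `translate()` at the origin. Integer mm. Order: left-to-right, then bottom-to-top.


cube([60, 60, 1420]);
translate([60, 0, 220]) cube([340, 60, 60]);
translate([60, 0, 440]) cube([340, 60, 60]);
translate([60, 0, 660]) cube([340, 60, 60]);
translate([60, 0, 880]) cube([340, 60, 60]);
translate([60, 0, 1100]) cube([340, 60, 60]);
translate([400, 0, 0]) cube([60, 60, 1420]);
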